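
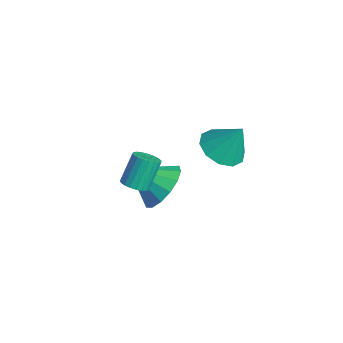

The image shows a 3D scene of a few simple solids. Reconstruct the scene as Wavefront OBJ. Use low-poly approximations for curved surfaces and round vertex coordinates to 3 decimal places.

v -0.635 0.361 0.208
v 0.176 0.397 -0.103
v -0.205 0.899 1.392
v -0.069 0.86 -0.225
v -0.53 1.132 -0.181
v -1.032 1.11 0.012
v -1.382 0.802 0.279
v -1.447 0.325 0.519
v -1.202 -0.138 0.64
v -0.74 -0.41 0.596
v -0.239 -0.388 0.404
v 0.111 -0.08 0.137
v -2.893 -0.864 -3.457
v -2 -0.937 -2.948
v -3.487 -1.896 -2.563
v -2.274 -0.558 -2.692
v -2.714 -0.26 -2.641
v -3.201 -0.125 -2.809
v -3.606 -0.187 -3.15
v -3.82 -0.431 -3.574
v -3.785 -0.79 -3.966
v -3.511 -1.169 -4.222
v -3.071 -1.467 -4.273
v -2.584 -1.602 -4.105
v -2.179 -1.54 -3.764
v -1.965 -1.296 -3.34
v -1.911 -2.273 -2.002
v -1.449 -2.391 -1.795
v -1.767 -1.805 -0.75
v -2.229 -1.687 -0.958
v -1.408 -2.201 -1.89
v -1.727 -1.614 -0.845
v -1.455 -2.023 -2.004
v -1.773 -1.437 -0.959
v -1.58 -1.889 -2.117
v -1.899 -1.302 -1.073
v -1.762 -1.821 -2.211
v -2.081 -1.234 -1.167
v -1.971 -1.831 -2.269
v -2.289 -1.244 -1.224
v -2.168 -1.918 -2.281
v -2.487 -1.331 -1.236
v -2.322 -2.066 -2.244
v -2.64 -1.479 -1.2
v -2.404 -2.25 -2.166
v -2.722 -1.663 -1.121
v -2.401 -2.438 -2.059
v -2.719 -1.851 -1.015
v -2.313 -2.598 -1.943
v -2.631 -2.011 -0.898
v -2.155 -2.701 -1.837
v -2.474 -2.114 -0.792
v -1.956 -2.731 -1.759
v -2.274 -2.144 -0.714
v -1.748 -2.681 -1.724
v -2.067 -2.094 -0.679
v -1.569 -2.561 -1.736
v -1.888 -1.974 -0.692
f 2 1 4
f 2 4 3
f 4 1 5
f 4 5 3
f 5 1 6
f 5 6 3
f 6 1 7
f 6 7 3
f 7 1 8
f 7 8 3
f 8 1 9
f 8 9 3
f 9 1 10
f 9 10 3
f 10 1 11
f 10 11 3
f 11 1 12
f 11 12 3
f 12 1 2
f 12 2 3
f 14 13 16
f 14 16 15
f 16 13 17
f 16 17 15
f 17 13 18
f 17 18 15
f 18 13 19
f 18 19 15
f 19 13 20
f 19 20 15
f 20 13 21
f 20 21 15
f 21 13 22
f 21 22 15
f 22 13 23
f 22 23 15
f 23 13 24
f 23 24 15
f 24 13 25
f 24 25 15
f 25 13 26
f 25 26 15
f 26 13 14
f 26 14 15
f 28 27 31
f 28 31 29
f 29 31 32
f 29 32 30
f 31 27 33
f 31 33 32
f 32 33 34
f 32 34 30
f 33 27 35
f 33 35 34
f 34 35 36
f 34 36 30
f 35 27 37
f 35 37 36
f 36 37 38
f 36 38 30
f 37 27 39
f 37 39 38
f 38 39 40
f 38 40 30
f 39 27 41
f 39 41 40
f 40 41 42
f 40 42 30
f 41 27 43
f 41 43 42
f 42 43 44
f 42 44 30
f 43 27 45
f 43 45 44
f 44 45 46
f 44 46 30
f 45 27 47
f 45 47 46
f 46 47 48
f 46 48 30
f 47 27 49
f 47 49 48
f 48 49 50
f 48 50 30
f 49 27 51
f 49 51 50
f 50 51 52
f 50 52 30
f 51 27 53
f 51 53 52
f 52 53 54
f 52 54 30
f 53 27 55
f 53 55 54
f 54 55 56
f 54 56 30
f 55 27 57
f 55 57 56
f 56 57 58
f 56 58 30
f 57 27 28
f 57 28 58
f 58 28 29
f 58 29 30



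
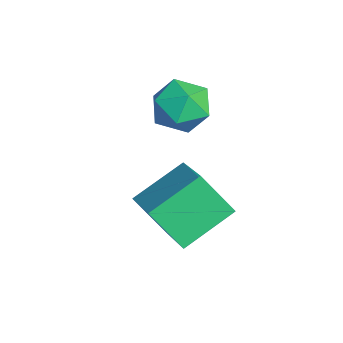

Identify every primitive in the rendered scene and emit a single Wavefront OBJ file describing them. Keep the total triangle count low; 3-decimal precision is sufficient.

v 0.719 1.709 -1.892
v 2.304 1.817 -1.157
v 0.215 3.269 -1.035
v 1.799 3.377 -0.3
v 1.241 2.563 -3.14
v 2.825 2.671 -2.405
v 0.736 4.123 -2.283
v 2.321 4.231 -1.548
v -0.205 3.512 1.474
v 0.179 3.087 0.668
v -1.579 3.753 0.692
v -1.195 3.328 -0.114
v -1.391 2.782 0.687
v -0.541 2.634 1.17
v -0.859 4.206 0.19
v -0.009 4.058 0.673
v -0.225 3.516 -0.126
v -0.554 2.636 0.182
v -0.846 4.204 1.178
v -1.175 3.324 1.486
f 2 4 1
f 5 2 1
f 1 4 3
f 3 5 1
f 2 8 4
f 6 2 5
f 6 8 2
f 4 8 3
f 7 5 3
f 3 8 7
f 7 6 5
f 8 6 7
f 9 20 14
f 9 14 10
f 9 10 16
f 9 16 19
f 9 19 20
f 10 14 18
f 14 20 13
f 20 19 11
f 19 16 15
f 16 10 17
f 12 18 13
f 12 13 11
f 12 11 15
f 12 15 17
f 12 17 18
f 13 18 14
f 11 13 20
f 15 11 19
f 17 15 16
f 18 17 10



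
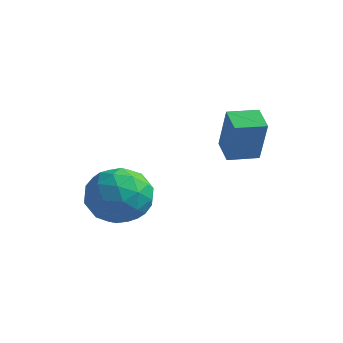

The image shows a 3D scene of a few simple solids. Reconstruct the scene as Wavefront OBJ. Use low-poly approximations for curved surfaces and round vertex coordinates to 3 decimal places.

v -2.224 -2.337 -1.615
v -1.615 -2.114 -2.623
v -2.445 -4.186 -2.157
v -1.836 -3.963 -3.165
v -1.27 -3.952 -2.108
v -1.134 -2.809 -1.773
v -2.926 -3.491 -3.007
v -2.79 -2.348 -2.672
v -2.049 -2.828 -3.483
v -1.025 -3.112 -2.928
v -3.035 -3.188 -1.852
v -2.011 -3.472 -1.297
v -1.9 -2.063 -2.072
v -2.16 -4.237 -2.708
v -1.827 -4.23 -2.087
v -1.469 -4.099 -2.679
v -1.618 -2.471 -1.572
v -1.259 -2.341 -2.165
v -1.057 -3.421 -1.862
v -2.801 -3.959 -2.615
v -2.442 -3.829 -3.208
v -2.591 -2.201 -2.101
v -2.233 -2.07 -2.693
v -3.003 -2.879 -2.918
v -1.797 -2.352 -3.17
v -1.927 -3.439 -3.488
v -2.568 -3.161 -3.395
v -2.487 -2.489 -3.199
v -1.196 -2.519 -2.843
v -1.325 -3.606 -3.161
v -0.993 -3.599 -2.54
v -0.913 -2.927 -2.343
v -1.45 -2.938 -3.349
v -2.735 -2.694 -1.619
v -2.864 -3.781 -1.937
v -3.147 -3.373 -2.437
v -3.067 -2.701 -2.24
v -2.133 -2.861 -1.292
v -2.263 -3.948 -1.61
v -1.573 -3.811 -1.581
v -1.492 -3.139 -1.385
v -2.61 -3.362 -1.431
v 0.278 -0.931 -0.293
v 0.757 -1.236 1.351
v 0.96 -0.095 -0.337
v 1.439 -0.399 1.307
v 0.981 -1.521 -0.607
v 1.46 -1.825 1.037
v 1.663 -0.684 -0.651
v 2.142 -0.989 0.993
f 1 38 17
f 38 12 41
f 17 41 6
f 38 41 17
f 1 17 13
f 17 6 18
f 13 18 2
f 17 18 13
f 1 13 22
f 13 2 23
f 22 23 8
f 13 23 22
f 1 22 34
f 22 8 37
f 34 37 11
f 22 37 34
f 1 34 38
f 34 11 42
f 38 42 12
f 34 42 38
f 2 18 29
f 18 6 32
f 29 32 10
f 18 32 29
f 6 41 19
f 41 12 40
f 19 40 5
f 41 40 19
f 12 42 39
f 42 11 35
f 39 35 3
f 42 35 39
f 11 37 36
f 37 8 24
f 36 24 7
f 37 24 36
f 8 23 28
f 23 2 25
f 28 25 9
f 23 25 28
f 4 30 16
f 30 10 31
f 16 31 5
f 30 31 16
f 4 16 14
f 16 5 15
f 14 15 3
f 16 15 14
f 4 14 21
f 14 3 20
f 21 20 7
f 14 20 21
f 4 21 26
f 21 7 27
f 26 27 9
f 21 27 26
f 4 26 30
f 26 9 33
f 30 33 10
f 26 33 30
f 5 31 19
f 31 10 32
f 19 32 6
f 31 32 19
f 3 15 39
f 15 5 40
f 39 40 12
f 15 40 39
f 7 20 36
f 20 3 35
f 36 35 11
f 20 35 36
f 9 27 28
f 27 7 24
f 28 24 8
f 27 24 28
f 10 33 29
f 33 9 25
f 29 25 2
f 33 25 29
f 44 46 43
f 47 44 43
f 43 46 45
f 45 47 43
f 44 50 46
f 48 44 47
f 48 50 44
f 46 50 45
f 49 47 45
f 45 50 49
f 49 48 47
f 50 48 49



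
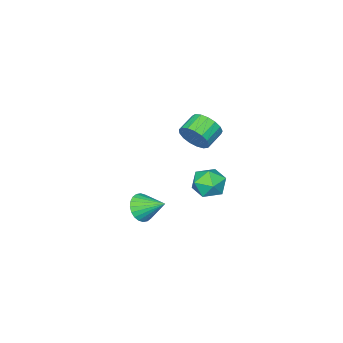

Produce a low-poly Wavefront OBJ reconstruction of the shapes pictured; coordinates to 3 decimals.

v 2.635 0.027 0.196
v 2.982 0.491 -0.384
v 2.265 1.213 0.924
v 2.683 0.466 -0.495
v 2.377 0.374 -0.501
v 2.11 0.229 -0.4
v 1.923 0.053 -0.209
v 1.844 -0.127 0.044
v 1.886 -0.283 0.32
v 2.042 -0.392 0.577
v 2.288 -0.437 0.776
v 2.587 -0.412 0.887
v 2.894 -0.32 0.893
v 3.161 -0.175 0.792
v 3.348 0.001 0.601
v 3.426 0.18 0.348
v 3.384 0.337 0.072
v 3.228 0.446 -0.185
v -3.15 -2.562 1.042
v -2.79 -3.049 1.721
v -3.85 -3.224 2.158
v -4.21 -2.738 1.478
v -2.794 -2.642 1.876
v -3.854 -2.817 2.312
v -2.879 -2.216 1.839
v -3.94 -2.392 2.275
v -3.027 -1.87 1.619
v -4.087 -2.045 2.056
v -3.202 -1.682 1.268
v -4.263 -1.858 1.704
v -3.366 -1.696 0.864
v -4.426 -1.872 1.301
v -3.48 -1.909 0.502
v -4.541 -2.084 0.938
v -3.518 -2.271 0.263
v -4.579 -2.446 0.699
v -3.472 -2.7 0.202
v -4.533 -2.875 0.638
v -3.353 -3.097 0.334
v -4.413 -3.272 0.77
v -3.186 -3.372 0.628
v -4.247 -3.547 1.064
v -3.011 -3.461 1.017
v -4.072 -3.637 1.453
v -2.868 -3.345 1.411
v -3.929 -3.52 1.848
v -1.887 0.796 0.085
v -1.187 1.442 -0.008
v -0.933 -0.122 0.888
v -0.233 0.524 0.795
v -0.992 0.716 1.346
v -1.581 1.284 0.85
v -0.539 0.036 0.03
v -1.128 0.604 -0.466
v -0.354 0.972 -0.041
v -0.634 1.392 0.771
v -1.486 -0.072 0.109
v -1.766 0.348 0.921
f 2 1 4
f 2 4 3
f 4 1 5
f 4 5 3
f 5 1 6
f 5 6 3
f 6 1 7
f 6 7 3
f 7 1 8
f 7 8 3
f 8 1 9
f 8 9 3
f 9 1 10
f 9 10 3
f 10 1 11
f 10 11 3
f 11 1 12
f 11 12 3
f 12 1 13
f 12 13 3
f 13 1 14
f 13 14 3
f 14 1 15
f 14 15 3
f 15 1 16
f 15 16 3
f 16 1 17
f 16 17 3
f 17 1 18
f 17 18 3
f 18 1 2
f 18 2 3
f 20 19 23
f 20 23 21
f 21 23 24
f 21 24 22
f 23 19 25
f 23 25 24
f 24 25 26
f 24 26 22
f 25 19 27
f 25 27 26
f 26 27 28
f 26 28 22
f 27 19 29
f 27 29 28
f 28 29 30
f 28 30 22
f 29 19 31
f 29 31 30
f 30 31 32
f 30 32 22
f 31 19 33
f 31 33 32
f 32 33 34
f 32 34 22
f 33 19 35
f 33 35 34
f 34 35 36
f 34 36 22
f 35 19 37
f 35 37 36
f 36 37 38
f 36 38 22
f 37 19 39
f 37 39 38
f 38 39 40
f 38 40 22
f 39 19 41
f 39 41 40
f 40 41 42
f 40 42 22
f 41 19 43
f 41 43 42
f 42 43 44
f 42 44 22
f 43 19 45
f 43 45 44
f 44 45 46
f 44 46 22
f 45 19 20
f 45 20 46
f 46 20 21
f 46 21 22
f 47 58 52
f 47 52 48
f 47 48 54
f 47 54 57
f 47 57 58
f 48 52 56
f 52 58 51
f 58 57 49
f 57 54 53
f 54 48 55
f 50 56 51
f 50 51 49
f 50 49 53
f 50 53 55
f 50 55 56
f 51 56 52
f 49 51 58
f 53 49 57
f 55 53 54
f 56 55 48



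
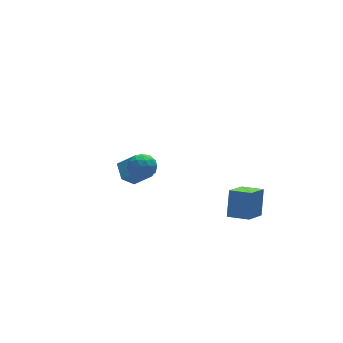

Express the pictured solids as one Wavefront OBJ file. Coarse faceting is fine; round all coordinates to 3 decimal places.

v -2.298 -1.707 2.977
v -1.455 -1.912 2.883
v -2.605 -3.068 3.197
v -1.762 -3.273 3.103
v -2.026 -2.821 3.801
v -1.836 -1.98 3.665
v -2.224 -3 2.415
v -2.034 -2.159 2.279
v -1.409 -2.711 2.535
v -1.287 -2.601 3.392
v -2.773 -2.379 2.688
v -2.651 -2.269 3.545
v -1.85 -1.69 2.911
v -2.21 -3.29 3.169
v -2.365 -3.024 3.58
v -1.87 -3.145 3.524
v -2.073 -1.73 3.371
v -1.578 -1.851 3.315
v -1.913 -2.385 3.855
v -2.482 -3.129 2.765
v -1.987 -3.25 2.709
v -2.19 -1.835 2.556
v -1.695 -1.956 2.5
v -2.147 -2.595 2.225
v -1.327 -2.281 2.651
v -1.508 -3.08 2.78
v -1.779 -2.92 2.376
v -1.668 -2.426 2.296
v -1.255 -2.216 3.155
v -1.436 -3.015 3.284
v -1.591 -2.75 3.694
v -1.479 -2.255 3.615
v -1.228 -2.685 2.951
v -2.624 -1.965 2.796
v -2.805 -2.764 2.925
v -2.581 -2.725 2.465
v -2.469 -2.23 2.386
v -2.552 -1.9 3.3
v -2.733 -2.699 3.429
v -2.392 -2.554 3.784
v -2.281 -2.06 3.704
v -2.832 -2.295 3.129
v 4.798 -3.74 -2.976
v 3.455 -4.748 -1.986
v 3.913 -2.753 -3.173
v 2.569 -3.762 -2.183
v 5.331 -2.958 -1.457
v 3.987 -3.967 -0.467
v 4.445 -1.972 -1.654
v 3.102 -2.98 -0.664
v 0.25 3.651 -4.272
v -0.641 3.471 -3.301
v 0.491 4.818 -3.834
v -0.401 4.639 -2.864
v 1.241 3.141 -3.456
v 0.349 2.962 -2.486
v 1.481 4.309 -3.019
v 0.59 4.129 -2.048
f 1 38 17
f 38 12 41
f 17 41 6
f 38 41 17
f 1 17 13
f 17 6 18
f 13 18 2
f 17 18 13
f 1 13 22
f 13 2 23
f 22 23 8
f 13 23 22
f 1 22 34
f 22 8 37
f 34 37 11
f 22 37 34
f 1 34 38
f 34 11 42
f 38 42 12
f 34 42 38
f 2 18 29
f 18 6 32
f 29 32 10
f 18 32 29
f 6 41 19
f 41 12 40
f 19 40 5
f 41 40 19
f 12 42 39
f 42 11 35
f 39 35 3
f 42 35 39
f 11 37 36
f 37 8 24
f 36 24 7
f 37 24 36
f 8 23 28
f 23 2 25
f 28 25 9
f 23 25 28
f 4 30 16
f 30 10 31
f 16 31 5
f 30 31 16
f 4 16 14
f 16 5 15
f 14 15 3
f 16 15 14
f 4 14 21
f 14 3 20
f 21 20 7
f 14 20 21
f 4 21 26
f 21 7 27
f 26 27 9
f 21 27 26
f 4 26 30
f 26 9 33
f 30 33 10
f 26 33 30
f 5 31 19
f 31 10 32
f 19 32 6
f 31 32 19
f 3 15 39
f 15 5 40
f 39 40 12
f 15 40 39
f 7 20 36
f 20 3 35
f 36 35 11
f 20 35 36
f 9 27 28
f 27 7 24
f 28 24 8
f 27 24 28
f 10 33 29
f 33 9 25
f 29 25 2
f 33 25 29
f 44 46 43
f 47 44 43
f 43 46 45
f 45 47 43
f 44 50 46
f 48 44 47
f 48 50 44
f 46 50 45
f 49 47 45
f 45 50 49
f 49 48 47
f 50 48 49
f 52 54 51
f 55 52 51
f 51 54 53
f 53 55 51
f 52 58 54
f 56 52 55
f 56 58 52
f 54 58 53
f 57 55 53
f 53 58 57
f 57 56 55
f 58 56 57



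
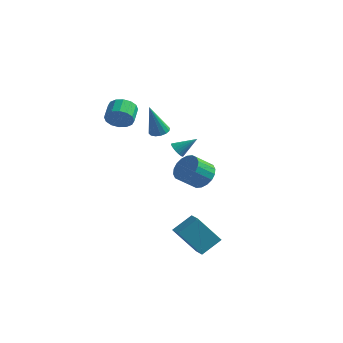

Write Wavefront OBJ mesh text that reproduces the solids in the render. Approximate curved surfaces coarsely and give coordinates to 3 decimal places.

v 1.742 -2.996 -3.388
v 2.342 -1.953 -2.579
v 2.896 -2.415 -4.993
v 3.495 -1.372 -4.183
v 2.525 -3.688 -3.077
v 3.124 -2.645 -2.267
v 3.678 -3.107 -4.681
v 4.278 -2.064 -3.872
v 0.224 2.879 -2.191
v 1.092 2.43 -2.111
v 0.524 1.493 -1.208
v -0.344 1.941 -1.289
v 1.106 2.728 -1.793
v 0.538 1.791 -0.89
v 0.946 3.056 -1.553
v 0.378 2.118 -0.65
v 0.643 3.348 -1.44
v 0.075 2.411 -0.537
v 0.257 3.548 -1.476
v -0.311 2.61 -0.573
v -0.136 3.615 -1.653
v -0.704 2.677 -0.751
v -0.457 3.536 -1.937
v -1.025 2.599 -1.035
v -0.644 3.327 -2.272
v -1.212 2.39 -1.369
v -0.658 3.029 -2.59
v -1.226 2.092 -1.687
v -0.498 2.702 -2.83
v -1.066 1.764 -1.927
v -0.195 2.409 -2.943
v -0.763 1.472 -2.04
v 0.191 2.21 -2.907
v -0.377 1.272 -2.004
v 0.584 2.143 -2.729
v 0.016 1.205 -1.827
v 0.905 2.221 -2.445
v 0.337 1.284 -1.543
v -2.942 -0.911 3.111
v -2.374 -0.975 3.741
v -2.751 0.008 4.179
v -3.318 0.071 3.549
v -2.167 -0.753 3.422
v -2.543 0.23 3.86
v -2.167 -0.574 3.02
v -2.543 0.409 3.458
v -2.375 -0.486 2.642
v -2.751 0.497 3.081
v -2.735 -0.511 2.39
v -3.111 0.472 2.829
v -3.15 -0.644 2.332
v -3.526 0.339 2.77
v -3.509 -0.848 2.481
v -3.886 0.135 2.919
v -3.717 -1.07 2.8
v -4.093 -0.087 3.238
v -3.717 -1.249 3.202
v -4.093 -0.266 3.64
v -3.509 -1.337 3.579
v -3.885 -0.354 4.018
v -3.149 -1.312 3.831
v -3.525 -0.329 4.27
v -2.734 -1.179 3.89
v -3.11 -0.196 4.328
v -1.734 3.311 -0.815
v -1.364 3.361 -1.259
v -0.806 3.989 0.035
v -1.493 3.563 -1.279
v -1.665 3.722 -1.219
v -1.848 3.809 -1.089
v -2.012 3.811 -0.911
v -2.127 3.726 -0.717
v -2.175 3.569 -0.541
v -2.146 3.367 -0.411
v -2.046 3.156 -0.352
v -1.892 2.971 -0.372
v -1.711 2.846 -0.47
v -1.533 2.8 -0.627
v -1.391 2.843 -0.816
v -1.307 2.967 -1.006
v -1.298 3.15 -1.163
v -2.316 2.307 1.024
v -1.726 2.085 1.04
v -2.604 1.693 3.096
v -1.703 2.396 1.136
v -1.843 2.683 1.201
v -2.11 2.869 1.219
v -2.433 2.905 1.185
v -2.724 2.78 1.107
v -2.906 2.528 1.008
v -2.93 2.217 0.912
v -2.789 1.93 0.847
v -2.522 1.744 0.829
v -2.199 1.709 0.863
v -1.908 1.834 0.941
f 2 4 1
f 5 2 1
f 1 4 3
f 3 5 1
f 2 8 4
f 6 2 5
f 6 8 2
f 4 8 3
f 7 5 3
f 3 8 7
f 7 6 5
f 8 6 7
f 10 9 13
f 10 13 11
f 11 13 14
f 11 14 12
f 13 9 15
f 13 15 14
f 14 15 16
f 14 16 12
f 15 9 17
f 15 17 16
f 16 17 18
f 16 18 12
f 17 9 19
f 17 19 18
f 18 19 20
f 18 20 12
f 19 9 21
f 19 21 20
f 20 21 22
f 20 22 12
f 21 9 23
f 21 23 22
f 22 23 24
f 22 24 12
f 23 9 25
f 23 25 24
f 24 25 26
f 24 26 12
f 25 9 27
f 25 27 26
f 26 27 28
f 26 28 12
f 27 9 29
f 27 29 28
f 28 29 30
f 28 30 12
f 29 9 31
f 29 31 30
f 30 31 32
f 30 32 12
f 31 9 33
f 31 33 32
f 32 33 34
f 32 34 12
f 33 9 35
f 33 35 34
f 34 35 36
f 34 36 12
f 35 9 37
f 35 37 36
f 36 37 38
f 36 38 12
f 37 9 10
f 37 10 38
f 38 10 11
f 38 11 12
f 40 39 43
f 40 43 41
f 41 43 44
f 41 44 42
f 43 39 45
f 43 45 44
f 44 45 46
f 44 46 42
f 45 39 47
f 45 47 46
f 46 47 48
f 46 48 42
f 47 39 49
f 47 49 48
f 48 49 50
f 48 50 42
f 49 39 51
f 49 51 50
f 50 51 52
f 50 52 42
f 51 39 53
f 51 53 52
f 52 53 54
f 52 54 42
f 53 39 55
f 53 55 54
f 54 55 56
f 54 56 42
f 55 39 57
f 55 57 56
f 56 57 58
f 56 58 42
f 57 39 59
f 57 59 58
f 58 59 60
f 58 60 42
f 59 39 61
f 59 61 60
f 60 61 62
f 60 62 42
f 61 39 63
f 61 63 62
f 62 63 64
f 62 64 42
f 63 39 40
f 63 40 64
f 64 40 41
f 64 41 42
f 66 65 68
f 66 68 67
f 68 65 69
f 68 69 67
f 69 65 70
f 69 70 67
f 70 65 71
f 70 71 67
f 71 65 72
f 71 72 67
f 72 65 73
f 72 73 67
f 73 65 74
f 73 74 67
f 74 65 75
f 74 75 67
f 75 65 76
f 75 76 67
f 76 65 77
f 76 77 67
f 77 65 78
f 77 78 67
f 78 65 79
f 78 79 67
f 79 65 80
f 79 80 67
f 80 65 81
f 80 81 67
f 81 65 66
f 81 66 67
f 83 82 85
f 83 85 84
f 85 82 86
f 85 86 84
f 86 82 87
f 86 87 84
f 87 82 88
f 87 88 84
f 88 82 89
f 88 89 84
f 89 82 90
f 89 90 84
f 90 82 91
f 90 91 84
f 91 82 92
f 91 92 84
f 92 82 93
f 92 93 84
f 93 82 94
f 93 94 84
f 94 82 95
f 94 95 84
f 95 82 83
f 95 83 84



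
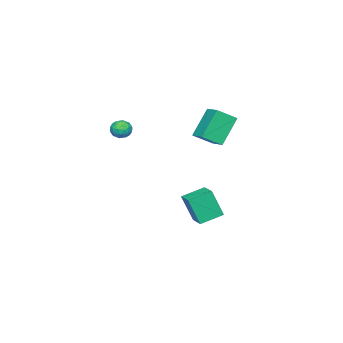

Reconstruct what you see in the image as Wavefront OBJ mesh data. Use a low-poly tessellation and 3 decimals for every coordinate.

v -3.1 1.163 -5.076
v -2.827 0.479 -3.152
v -4.353 2.047 -4.584
v -4.08 1.362 -2.66
v -2.32 2.138 -4.84
v -2.047 1.453 -2.916
v -3.573 3.021 -4.348
v -3.3 2.337 -2.424
v -3.943 2.998 3.68
v -3.022 2.158 4.478
v -3.304 4.027 4.025
v -2.383 3.188 4.824
v -2.637 2.772 1.936
v -1.716 1.933 2.735
v -1.998 3.802 2.282
v -1.077 2.962 3.08
v 0.009 -1.176 3.436
v 0.714 -1.235 3.328
v -0.154 -2.205 2.932
v 0.551 -2.264 2.824
v 0.287 -2.298 3.488
v 0.388 -1.662 3.799
v 0.172 -1.778 2.461
v 0.273 -1.142 2.772
v 0.814 -1.606 2.725
v 0.885 -1.928 3.36
v -0.325 -1.512 2.9
v -0.254 -1.834 3.535
v 0.376 -1.115 3.426
v 0.184 -2.325 2.834
v 0.029 -2.345 3.224
v 0.443 -2.379 3.16
v 0.184 -1.367 3.703
v 0.598 -1.401 3.639
v 0.347 -2.026 3.733
v -0.038 -2.039 2.621
v 0.376 -2.073 2.557
v 0.117 -1.061 3.1
v 0.531 -1.095 3.036
v 0.213 -1.414 2.527
v 0.849 -1.368 3.008
v 0.753 -1.973 2.712
v 0.531 -1.687 2.499
v 0.59 -1.313 2.682
v 0.891 -1.557 3.381
v 0.795 -2.162 3.085
v 0.64 -2.182 3.475
v 0.699 -1.809 3.658
v 0.95 -1.776 3.027
v -0.235 -1.278 3.175
v -0.331 -1.883 2.879
v -0.139 -1.631 2.602
v -0.08 -1.258 2.785
v -0.193 -1.467 3.548
v -0.289 -2.072 3.252
v -0.03 -2.127 3.578
v 0.029 -1.753 3.761
v -0.39 -1.664 3.233
f 2 4 1
f 5 2 1
f 1 4 3
f 3 5 1
f 2 8 4
f 6 2 5
f 6 8 2
f 4 8 3
f 7 5 3
f 3 8 7
f 7 6 5
f 8 6 7
f 10 12 9
f 13 10 9
f 9 12 11
f 11 13 9
f 10 16 12
f 14 10 13
f 14 16 10
f 12 16 11
f 15 13 11
f 11 16 15
f 15 14 13
f 16 14 15
f 17 54 33
f 54 28 57
f 33 57 22
f 54 57 33
f 17 33 29
f 33 22 34
f 29 34 18
f 33 34 29
f 17 29 38
f 29 18 39
f 38 39 24
f 29 39 38
f 17 38 50
f 38 24 53
f 50 53 27
f 38 53 50
f 17 50 54
f 50 27 58
f 54 58 28
f 50 58 54
f 18 34 45
f 34 22 48
f 45 48 26
f 34 48 45
f 22 57 35
f 57 28 56
f 35 56 21
f 57 56 35
f 28 58 55
f 58 27 51
f 55 51 19
f 58 51 55
f 27 53 52
f 53 24 40
f 52 40 23
f 53 40 52
f 24 39 44
f 39 18 41
f 44 41 25
f 39 41 44
f 20 46 32
f 46 26 47
f 32 47 21
f 46 47 32
f 20 32 30
f 32 21 31
f 30 31 19
f 32 31 30
f 20 30 37
f 30 19 36
f 37 36 23
f 30 36 37
f 20 37 42
f 37 23 43
f 42 43 25
f 37 43 42
f 20 42 46
f 42 25 49
f 46 49 26
f 42 49 46
f 21 47 35
f 47 26 48
f 35 48 22
f 47 48 35
f 19 31 55
f 31 21 56
f 55 56 28
f 31 56 55
f 23 36 52
f 36 19 51
f 52 51 27
f 36 51 52
f 25 43 44
f 43 23 40
f 44 40 24
f 43 40 44
f 26 49 45
f 49 25 41
f 45 41 18
f 49 41 45



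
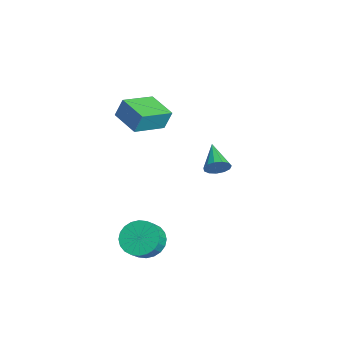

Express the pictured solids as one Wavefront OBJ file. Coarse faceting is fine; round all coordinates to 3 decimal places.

v 3.673 -1.25 -3.214
v 4.237 -1.734 -4.011
v 4.832 -2.174 -3.323
v 4.267 -1.69 -2.526
v 4.453 -1.371 -3.965
v 5.048 -1.81 -3.277
v 4.55 -0.989 -3.805
v 5.145 -1.428 -3.117
v 4.514 -0.647 -3.555
v 5.108 -1.086 -2.867
v 4.349 -0.397 -3.253
v 4.944 -0.836 -2.565
v 4.082 -0.276 -2.945
v 4.676 -0.716 -2.257
v 3.752 -0.304 -2.678
v 4.347 -0.744 -1.99
v 3.41 -0.476 -2.493
v 4.005 -0.916 -1.805
v 3.108 -0.766 -2.417
v 3.703 -1.206 -1.729
v 2.892 -1.13 -2.463
v 3.487 -1.569 -1.775
v 2.795 -1.512 -2.623
v 3.39 -1.951 -1.935
v 2.832 -1.854 -2.873
v 3.426 -2.293 -2.185
v 2.996 -2.104 -3.175
v 3.591 -2.543 -2.487
v 3.264 -2.224 -3.483
v 3.858 -2.664 -2.795
v 3.593 -2.196 -3.75
v 4.188 -2.636 -3.062
v 3.935 -2.024 -3.935
v 4.53 -2.464 -3.247
v -1.548 3.411 -1.82
v -1.231 3.177 -1.171
v -3.172 3.429 -1.02
v -1.222 3.605 -1.162
v -1.316 3.971 -1.363
v -1.484 4.159 -1.708
v -1.673 4.11 -2.09
v -1.822 3.839 -2.385
v -1.884 3.431 -2.502
v -1.84 3.017 -2.402
v -1.703 2.728 -2.117
v -1.517 2.656 -1.738
v -1.341 2.823 -1.385
v -0.736 -2.109 3.394
v -0.645 -1.708 4.521
v -1.727 -0.416 2.872
v -1.637 -0.016 4
v 0.777 -1.344 3
v 0.867 -0.944 4.128
v -0.215 0.348 2.479
v -0.124 0.749 3.606
f 2 1 5
f 2 5 3
f 3 5 6
f 3 6 4
f 5 1 7
f 5 7 6
f 6 7 8
f 6 8 4
f 7 1 9
f 7 9 8
f 8 9 10
f 8 10 4
f 9 1 11
f 9 11 10
f 10 11 12
f 10 12 4
f 11 1 13
f 11 13 12
f 12 13 14
f 12 14 4
f 13 1 15
f 13 15 14
f 14 15 16
f 14 16 4
f 15 1 17
f 15 17 16
f 16 17 18
f 16 18 4
f 17 1 19
f 17 19 18
f 18 19 20
f 18 20 4
f 19 1 21
f 19 21 20
f 20 21 22
f 20 22 4
f 21 1 23
f 21 23 22
f 22 23 24
f 22 24 4
f 23 1 25
f 23 25 24
f 24 25 26
f 24 26 4
f 25 1 27
f 25 27 26
f 26 27 28
f 26 28 4
f 27 1 29
f 27 29 28
f 28 29 30
f 28 30 4
f 29 1 31
f 29 31 30
f 30 31 32
f 30 32 4
f 31 1 33
f 31 33 32
f 32 33 34
f 32 34 4
f 33 1 2
f 33 2 34
f 34 2 3
f 34 3 4
f 36 35 38
f 36 38 37
f 38 35 39
f 38 39 37
f 39 35 40
f 39 40 37
f 40 35 41
f 40 41 37
f 41 35 42
f 41 42 37
f 42 35 43
f 42 43 37
f 43 35 44
f 43 44 37
f 44 35 45
f 44 45 37
f 45 35 46
f 45 46 37
f 46 35 47
f 46 47 37
f 47 35 36
f 47 36 37
f 49 51 48
f 52 49 48
f 48 51 50
f 50 52 48
f 49 55 51
f 53 49 52
f 53 55 49
f 51 55 50
f 54 52 50
f 50 55 54
f 54 53 52
f 55 53 54



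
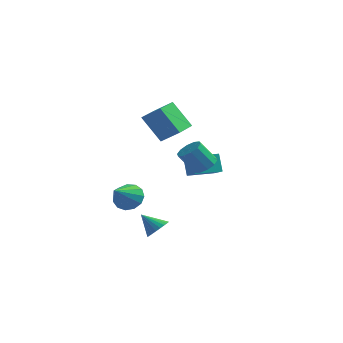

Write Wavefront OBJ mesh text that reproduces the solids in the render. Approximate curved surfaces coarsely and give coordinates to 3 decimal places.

v 2.392 -1.562 1.221
v 2.783 -2.237 1.247
v 1.979 -2.653 2.506
v 1.588 -1.978 2.479
v 3.026 -1.913 1.51
v 2.222 -2.329 2.768
v 3.027 -1.456 1.662
v 2.223 -1.872 2.92
v 2.785 -1.039 1.645
v 1.981 -1.455 2.903
v 2.394 -0.822 1.467
v 1.59 -1.238 2.725
v 2.001 -0.887 1.194
v 1.197 -1.303 2.453
v 1.758 -1.211 0.932
v 0.954 -1.627 2.19
v 1.757 -1.668 0.78
v 0.953 -2.084 2.038
v 1.999 -2.085 0.797
v 1.195 -2.501 2.055
v 2.39 -2.302 0.975
v 1.586 -2.718 2.233
v -0.479 -1.369 -4.188
v 0.068 -1.365 -3.604
v -1.501 -1.371 -3.232
v 0.025 -1.059 -3.649
v -0.095 -0.801 -3.777
v -0.273 -0.629 -3.967
v -0.482 -0.569 -4.191
v -0.691 -0.632 -4.414
v -0.867 -0.807 -4.603
v -0.985 -1.067 -4.729
v -1.025 -1.374 -4.772
v -0.982 -1.68 -4.727
v -0.863 -1.938 -4.599
v -0.685 -2.11 -4.409
v -0.475 -2.169 -4.185
v -0.266 -2.107 -3.962
v -0.09 -1.932 -3.773
v 0.027 -1.672 -3.647
v -2.591 -0.639 -2.36
v -2.023 -1.114 -2.97
v -2.729 -2.241 -1.24
v -1.696 -0.887 -2.604
v -1.654 -0.58 -2.161
v -1.909 -0.292 -1.78
v -2.38 -0.114 -1.584
v -2.919 -0.103 -1.634
v -3.353 -0.262 -1.915
v -3.546 -0.54 -2.337
v -3.435 -0.85 -2.766
v -3.056 -1.093 -3.067
v -2.53 -1.191 -3.143
v -0.774 -0.29 2.083
v -1.963 -0.218 3.69
v -0.767 1.428 2.011
v -1.956 1.5 3.618
v 0.336 -0.26 2.902
v -0.853 -0.188 4.509
v 0.343 1.458 2.83
v -0.846 1.53 4.437
v 0.457 1.64 -0.943
v 0.059 2.084 0.213
v -0.268 2.217 -1.414
v -0.666 2.661 -0.259
v 1.586 2.959 -1.061
v 1.188 3.403 0.094
v 0.861 3.536 -1.533
v 0.463 3.98 -0.377
f 2 1 5
f 2 5 3
f 3 5 6
f 3 6 4
f 5 1 7
f 5 7 6
f 6 7 8
f 6 8 4
f 7 1 9
f 7 9 8
f 8 9 10
f 8 10 4
f 9 1 11
f 9 11 10
f 10 11 12
f 10 12 4
f 11 1 13
f 11 13 12
f 12 13 14
f 12 14 4
f 13 1 15
f 13 15 14
f 14 15 16
f 14 16 4
f 15 1 17
f 15 17 16
f 16 17 18
f 16 18 4
f 17 1 19
f 17 19 18
f 18 19 20
f 18 20 4
f 19 1 21
f 19 21 20
f 20 21 22
f 20 22 4
f 21 1 2
f 21 2 22
f 22 2 3
f 22 3 4
f 24 23 26
f 24 26 25
f 26 23 27
f 26 27 25
f 27 23 28
f 27 28 25
f 28 23 29
f 28 29 25
f 29 23 30
f 29 30 25
f 30 23 31
f 30 31 25
f 31 23 32
f 31 32 25
f 32 23 33
f 32 33 25
f 33 23 34
f 33 34 25
f 34 23 35
f 34 35 25
f 35 23 36
f 35 36 25
f 36 23 37
f 36 37 25
f 37 23 38
f 37 38 25
f 38 23 39
f 38 39 25
f 39 23 40
f 39 40 25
f 40 23 24
f 40 24 25
f 42 41 44
f 42 44 43
f 44 41 45
f 44 45 43
f 45 41 46
f 45 46 43
f 46 41 47
f 46 47 43
f 47 41 48
f 47 48 43
f 48 41 49
f 48 49 43
f 49 41 50
f 49 50 43
f 50 41 51
f 50 51 43
f 51 41 52
f 51 52 43
f 52 41 53
f 52 53 43
f 53 41 42
f 53 42 43
f 55 57 54
f 58 55 54
f 54 57 56
f 56 58 54
f 55 61 57
f 59 55 58
f 59 61 55
f 57 61 56
f 60 58 56
f 56 61 60
f 60 59 58
f 61 59 60
f 63 65 62
f 66 63 62
f 62 65 64
f 64 66 62
f 63 69 65
f 67 63 66
f 67 69 63
f 65 69 64
f 68 66 64
f 64 69 68
f 68 67 66
f 69 67 68



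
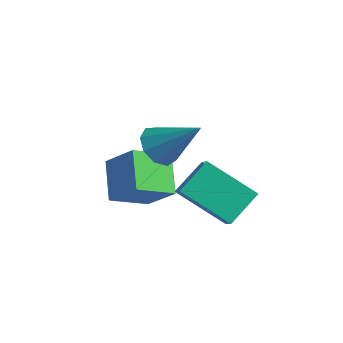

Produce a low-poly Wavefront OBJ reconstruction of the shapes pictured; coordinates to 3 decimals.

v -2.423 -2.528 -3.361
v -2.868 -3.821 -2.696
v -3.406 -1.706 -2.42
v -3.851 -2.998 -1.755
v -1.329 -2.382 -2.345
v -1.774 -3.674 -1.68
v -2.312 -1.559 -1.404
v -2.757 -2.852 -0.739
v -0.824 -2.944 -1.668
v -0.189 -3.386 -1.067
v -0.772 -1.782 -0.87
v -0.136 -2.224 -0.269
v 0.696 -2.256 -2.771
v 1.332 -2.698 -2.17
v 0.749 -1.094 -1.973
v 1.384 -1.536 -1.372
v -1.439 -3.002 0.184
v -1.004 -3.644 -0.013
v -0.141 -2.498 1.416
v -0.867 -3.22 -0.331
v -0.997 -2.694 -0.408
v -1.335 -2.312 -0.208
v -1.721 -2.253 0.175
v -1.976 -2.544 0.562
v -1.979 -3.049 0.772
v -1.73 -3.532 0.707
v -1.345 -3.767 0.397
f 2 4 1
f 5 2 1
f 1 4 3
f 3 5 1
f 2 8 4
f 6 2 5
f 6 8 2
f 4 8 3
f 7 5 3
f 3 8 7
f 7 6 5
f 8 6 7
f 10 12 9
f 13 10 9
f 9 12 11
f 11 13 9
f 10 16 12
f 14 10 13
f 14 16 10
f 12 16 11
f 15 13 11
f 11 16 15
f 15 14 13
f 16 14 15
f 18 17 20
f 18 20 19
f 20 17 21
f 20 21 19
f 21 17 22
f 21 22 19
f 22 17 23
f 22 23 19
f 23 17 24
f 23 24 19
f 24 17 25
f 24 25 19
f 25 17 26
f 25 26 19
f 26 17 27
f 26 27 19
f 27 17 18
f 27 18 19



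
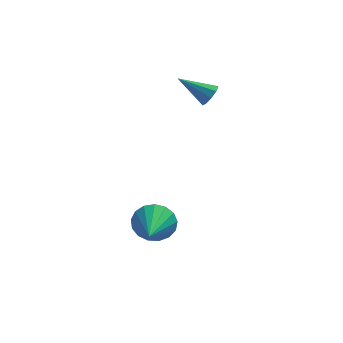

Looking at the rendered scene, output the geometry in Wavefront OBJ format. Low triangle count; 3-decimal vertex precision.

v -0.202 1.021 1.928
v 0.147 1.115 2.432
v -1.598 1.379 2.832
v 0.102 1.478 2.217
v -0.086 1.627 1.868
v -0.329 1.493 1.546
v -0.512 1.138 1.404
v -0.55 0.728 1.507
v -0.426 0.456 1.807
v -0.197 0.448 2.164
v 0.029 0.708 2.411
v -2.827 -2.858 -3.403
v -2.324 -2.608 -2.576
v -3.113 -4.882 -2.617
v -2.779 -2.502 -2.47
v -3.245 -2.478 -2.578
v -3.615 -2.541 -2.876
v -3.804 -2.677 -3.294
v -3.769 -2.854 -3.737
v -3.519 -3.032 -4.104
v -3.109 -3.171 -4.31
v -2.635 -3.237 -4.309
v -2.205 -3.217 -4.1
v -1.917 -3.115 -3.732
v -1.838 -2.954 -3.288
v -1.985 -2.771 -2.871
f 2 1 4
f 2 4 3
f 4 1 5
f 4 5 3
f 5 1 6
f 5 6 3
f 6 1 7
f 6 7 3
f 7 1 8
f 7 8 3
f 8 1 9
f 8 9 3
f 9 1 10
f 9 10 3
f 10 1 11
f 10 11 3
f 11 1 2
f 11 2 3
f 13 12 15
f 13 15 14
f 15 12 16
f 15 16 14
f 16 12 17
f 16 17 14
f 17 12 18
f 17 18 14
f 18 12 19
f 18 19 14
f 19 12 20
f 19 20 14
f 20 12 21
f 20 21 14
f 21 12 22
f 21 22 14
f 22 12 23
f 22 23 14
f 23 12 24
f 23 24 14
f 24 12 25
f 24 25 14
f 25 12 26
f 25 26 14
f 26 12 13
f 26 13 14



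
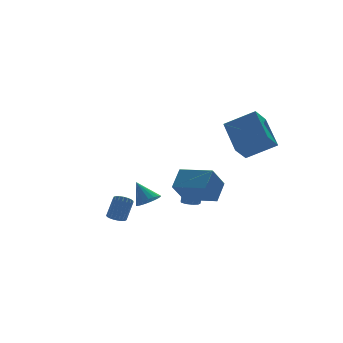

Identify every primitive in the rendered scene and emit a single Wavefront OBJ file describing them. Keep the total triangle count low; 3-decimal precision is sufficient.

v 2.639 1.837 -3.189
v 3.124 1.876 -3.424
v 3.866 2.863 -1.726
v 3.381 2.823 -1.491
v 2.918 2.172 -3.507
v 3.661 3.159 -1.808
v 2.583 2.311 -3.441
v 3.325 3.298 -1.742
v 2.273 2.228 -3.257
v 3.015 3.215 -1.558
v 2.135 1.962 -3.042
v 2.877 2.949 -1.343
v 2.232 1.637 -2.895
v 2.974 2.624 -1.197
v 2.52 1.405 -2.887
v 3.262 2.392 -1.188
v 2.864 1.376 -3.02
v 3.606 2.363 -1.321
v 3.102 1.562 -3.232
v 3.844 2.549 -1.533
v -0.022 1.343 -2.458
v 0.499 1.822 -2.676
v -0.338 2.197 -1.342
v 0.231 1.929 -2.834
v -0.088 1.92 -2.917
v -0.393 1.797 -2.91
v -0.625 1.584 -2.813
v -0.737 1.323 -2.646
v -0.708 1.067 -2.441
v -0.542 0.865 -2.24
v -0.274 0.758 -2.082
v 0.044 0.767 -1.999
v 0.35 0.89 -2.006
v 0.582 1.103 -2.103
v 0.694 1.364 -2.27
v 0.664 1.62 -2.475
v 0.035 -2.917 -0.898
v -0.869 -3.422 0.295
v 0.776 -2.219 -0.042
v -0.129 -2.723 1.151
v 1.149 -4.377 -0.671
v 0.244 -4.881 0.522
v 1.889 -3.678 0.185
v 0.985 -4.183 1.378
v -3.065 -1.529 -2.12
v -2.835 -1.215 -2.479
v -2.185 -0.616 -1.539
v -2.415 -0.931 -1.18
v -3.016 -1.1 -2.427
v -2.366 -0.502 -1.487
v -3.205 -1.06 -2.322
v -2.555 -0.461 -1.382
v -3.37 -1.1 -2.182
v -2.72 -0.502 -1.242
v -3.483 -1.215 -2.031
v -2.833 -0.617 -1.091
v -3.523 -1.384 -1.896
v -2.873 -0.786 -0.956
v -3.484 -1.579 -1.799
v -2.834 -0.98 -0.859
v -3.372 -1.764 -1.758
v -2.722 -1.166 -0.818
v -3.208 -1.909 -1.779
v -2.558 -1.311 -0.839
v -3.019 -1.989 -1.86
v -2.369 -1.39 -0.92
v -2.837 -1.988 -1.985
v -2.187 -1.39 -1.045
v -2.695 -1.909 -2.134
v -2.045 -1.31 -1.194
v -2.617 -1.764 -2.28
v -1.967 -1.165 -1.34
v -2.617 -1.578 -2.399
v -1.967 -0.98 -1.459
v -2.694 -1.384 -2.469
v -2.044 -0.785 -1.529
v 2.108 -4.408 2.667
v 2.319 -2.67 3.898
v 2.935 -3.943 1.869
v 3.146 -2.205 3.099
v 3.474 -5.235 3.601
v 3.685 -3.497 4.831
v 4.301 -4.77 2.802
v 4.512 -3.032 4.033
f 2 1 5
f 2 5 3
f 3 5 6
f 3 6 4
f 5 1 7
f 5 7 6
f 6 7 8
f 6 8 4
f 7 1 9
f 7 9 8
f 8 9 10
f 8 10 4
f 9 1 11
f 9 11 10
f 10 11 12
f 10 12 4
f 11 1 13
f 11 13 12
f 12 13 14
f 12 14 4
f 13 1 15
f 13 15 14
f 14 15 16
f 14 16 4
f 15 1 17
f 15 17 16
f 16 17 18
f 16 18 4
f 17 1 19
f 17 19 18
f 18 19 20
f 18 20 4
f 19 1 2
f 19 2 20
f 20 2 3
f 20 3 4
f 22 21 24
f 22 24 23
f 24 21 25
f 24 25 23
f 25 21 26
f 25 26 23
f 26 21 27
f 26 27 23
f 27 21 28
f 27 28 23
f 28 21 29
f 28 29 23
f 29 21 30
f 29 30 23
f 30 21 31
f 30 31 23
f 31 21 32
f 31 32 23
f 32 21 33
f 32 33 23
f 33 21 34
f 33 34 23
f 34 21 35
f 34 35 23
f 35 21 36
f 35 36 23
f 36 21 22
f 36 22 23
f 38 40 37
f 41 38 37
f 37 40 39
f 39 41 37
f 38 44 40
f 42 38 41
f 42 44 38
f 40 44 39
f 43 41 39
f 39 44 43
f 43 42 41
f 44 42 43
f 46 45 49
f 46 49 47
f 47 49 50
f 47 50 48
f 49 45 51
f 49 51 50
f 50 51 52
f 50 52 48
f 51 45 53
f 51 53 52
f 52 53 54
f 52 54 48
f 53 45 55
f 53 55 54
f 54 55 56
f 54 56 48
f 55 45 57
f 55 57 56
f 56 57 58
f 56 58 48
f 57 45 59
f 57 59 58
f 58 59 60
f 58 60 48
f 59 45 61
f 59 61 60
f 60 61 62
f 60 62 48
f 61 45 63
f 61 63 62
f 62 63 64
f 62 64 48
f 63 45 65
f 63 65 64
f 64 65 66
f 64 66 48
f 65 45 67
f 65 67 66
f 66 67 68
f 66 68 48
f 67 45 69
f 67 69 68
f 68 69 70
f 68 70 48
f 69 45 71
f 69 71 70
f 70 71 72
f 70 72 48
f 71 45 73
f 71 73 72
f 72 73 74
f 72 74 48
f 73 45 75
f 73 75 74
f 74 75 76
f 74 76 48
f 75 45 46
f 75 46 76
f 76 46 47
f 76 47 48
f 78 80 77
f 81 78 77
f 77 80 79
f 79 81 77
f 78 84 80
f 82 78 81
f 82 84 78
f 80 84 79
f 83 81 79
f 79 84 83
f 83 82 81
f 84 82 83



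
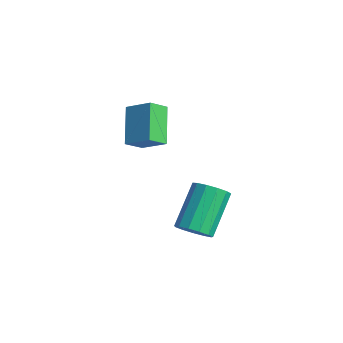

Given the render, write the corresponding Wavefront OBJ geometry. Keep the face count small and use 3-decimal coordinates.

v 2.362 1.455 -0.111
v 2.998 1.35 0.345
v 2.135 2.64 1.847
v 1.498 2.745 1.391
v 3.084 1.705 0.089
v 2.221 2.995 1.592
v 2.94 1.98 -0.23
v 2.077 3.27 1.273
v 2.613 2.089 -0.511
v 1.749 3.378 0.991
v 2.205 1.996 -0.665
v 1.342 3.286 0.837
v 1.848 1.732 -0.644
v 0.985 3.021 0.858
v 1.654 1.379 -0.453
v 0.79 2.669 1.049
v 1.684 1.051 -0.154
v 0.821 2.341 1.348
v 1.93 0.851 0.159
v 1.066 2.141 1.661
v 2.312 0.843 0.386
v 1.449 2.133 1.888
v 2.711 1.029 0.455
v 1.847 2.319 1.957
v -3.363 1.572 3.647
v -2.375 2.151 4.283
v -3.48 2.405 3.071
v -2.493 2.984 3.707
v -2.147 0.876 2.393
v -1.16 1.455 3.029
v -2.265 1.709 1.817
v -1.277 2.288 2.453
f 2 1 5
f 2 5 3
f 3 5 6
f 3 6 4
f 5 1 7
f 5 7 6
f 6 7 8
f 6 8 4
f 7 1 9
f 7 9 8
f 8 9 10
f 8 10 4
f 9 1 11
f 9 11 10
f 10 11 12
f 10 12 4
f 11 1 13
f 11 13 12
f 12 13 14
f 12 14 4
f 13 1 15
f 13 15 14
f 14 15 16
f 14 16 4
f 15 1 17
f 15 17 16
f 16 17 18
f 16 18 4
f 17 1 19
f 17 19 18
f 18 19 20
f 18 20 4
f 19 1 21
f 19 21 20
f 20 21 22
f 20 22 4
f 21 1 23
f 21 23 22
f 22 23 24
f 22 24 4
f 23 1 2
f 23 2 24
f 24 2 3
f 24 3 4
f 26 28 25
f 29 26 25
f 25 28 27
f 27 29 25
f 26 32 28
f 30 26 29
f 30 32 26
f 28 32 27
f 31 29 27
f 27 32 31
f 31 30 29
f 32 30 31



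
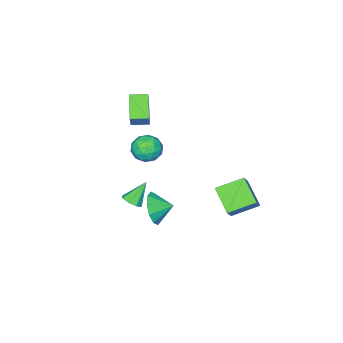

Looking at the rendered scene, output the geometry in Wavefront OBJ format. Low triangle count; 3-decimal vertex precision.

v -0.169 0.038 -1.799
v 0.178 0.634 -2.604
v -0.751 0.862 -1.441
v -0.37 0.331 -2.798
v -0.841 -0.084 -2.61
v -1.055 -0.452 -2.112
v -0.931 -0.633 -1.495
v -0.516 -0.557 -0.994
v 0.032 -0.254 -0.8
v 0.503 0.16 -0.988
v 0.717 0.528 -1.486
v 0.593 0.709 -2.103
v -2.095 -3.599 1.83
v -2.928 -4.483 2.856
v -2.814 -2.89 1.858
v -3.646 -3.774 2.885
v -1.194 -2.746 3.295
v -2.026 -3.63 4.322
v -1.912 -2.037 3.324
v -2.745 -2.921 4.35
v -3.338 1.678 -1.388
v -4.591 2.574 -0.769
v -2.834 3.017 -2.306
v -4.087 3.913 -1.688
v -2.613 2.047 -0.452
v -3.866 2.943 0.166
v -2.109 3.386 -1.371
v -3.362 4.282 -0.752
v -0.84 -2.323 -3.071
v -0.398 -2.581 -2.687
v -1.76 -2.137 -1.889
v -0.351 -2.095 -2.727
v -0.591 -1.742 -2.969
v -0.976 -1.73 -3.271
v -1.282 -2.065 -3.456
v -1.329 -2.551 -3.416
v -1.089 -2.903 -3.174
v -0.704 -2.916 -2.872
v -0.913 -0.4 1.761
v -0.512 -0.786 2.474
v -1.368 -1.714 1.306
v -0.967 -2.1 2.019
v -1.695 -1.578 2.138
v -1.414 -0.765 2.419
v -0.466 -1.735 1.361
v -0.185 -0.922 1.642
v -0.235 -1.61 2.226
v -0.995 -1.513 2.707
v -0.885 -0.987 1.073
v -1.645 -0.89 1.554
v -0.673 -0.477 2.157
v -1.207 -2.023 1.623
v -1.636 -1.716 1.693
v -1.4 -1.942 2.112
v -1.203 -0.466 2.125
v -0.967 -0.692 2.544
v -1.663 -1.158 2.347
v -0.913 -1.808 1.236
v -0.677 -2.034 1.655
v -0.48 -0.558 1.668
v -0.244 -0.784 2.087
v -0.217 -1.342 1.433
v -0.274 -1.189 2.431
v -0.542 -1.961 2.164
v -0.247 -1.747 1.777
v -0.082 -1.269 1.942
v -0.721 -1.132 2.713
v -0.988 -1.904 2.446
v -1.416 -1.597 2.516
v -1.251 -1.12 2.681
v -0.558 -1.616 2.568
v -0.892 -0.596 1.334
v -1.159 -1.368 1.067
v -0.629 -1.38 1.099
v -0.464 -0.903 1.264
v -1.338 -0.539 1.616
v -1.606 -1.311 1.349
v -1.798 -1.231 1.838
v -1.633 -0.753 2.003
v -1.322 -0.884 1.212
f 2 1 4
f 2 4 3
f 4 1 5
f 4 5 3
f 5 1 6
f 5 6 3
f 6 1 7
f 6 7 3
f 7 1 8
f 7 8 3
f 8 1 9
f 8 9 3
f 9 1 10
f 9 10 3
f 10 1 11
f 10 11 3
f 11 1 12
f 11 12 3
f 12 1 2
f 12 2 3
f 14 16 13
f 17 14 13
f 13 16 15
f 15 17 13
f 14 20 16
f 18 14 17
f 18 20 14
f 16 20 15
f 19 17 15
f 15 20 19
f 19 18 17
f 20 18 19
f 22 24 21
f 25 22 21
f 21 24 23
f 23 25 21
f 22 28 24
f 26 22 25
f 26 28 22
f 24 28 23
f 27 25 23
f 23 28 27
f 27 26 25
f 28 26 27
f 30 29 32
f 30 32 31
f 32 29 33
f 32 33 31
f 33 29 34
f 33 34 31
f 34 29 35
f 34 35 31
f 35 29 36
f 35 36 31
f 36 29 37
f 36 37 31
f 37 29 38
f 37 38 31
f 38 29 30
f 38 30 31
f 39 76 55
f 76 50 79
f 55 79 44
f 76 79 55
f 39 55 51
f 55 44 56
f 51 56 40
f 55 56 51
f 39 51 60
f 51 40 61
f 60 61 46
f 51 61 60
f 39 60 72
f 60 46 75
f 72 75 49
f 60 75 72
f 39 72 76
f 72 49 80
f 76 80 50
f 72 80 76
f 40 56 67
f 56 44 70
f 67 70 48
f 56 70 67
f 44 79 57
f 79 50 78
f 57 78 43
f 79 78 57
f 50 80 77
f 80 49 73
f 77 73 41
f 80 73 77
f 49 75 74
f 75 46 62
f 74 62 45
f 75 62 74
f 46 61 66
f 61 40 63
f 66 63 47
f 61 63 66
f 42 68 54
f 68 48 69
f 54 69 43
f 68 69 54
f 42 54 52
f 54 43 53
f 52 53 41
f 54 53 52
f 42 52 59
f 52 41 58
f 59 58 45
f 52 58 59
f 42 59 64
f 59 45 65
f 64 65 47
f 59 65 64
f 42 64 68
f 64 47 71
f 68 71 48
f 64 71 68
f 43 69 57
f 69 48 70
f 57 70 44
f 69 70 57
f 41 53 77
f 53 43 78
f 77 78 50
f 53 78 77
f 45 58 74
f 58 41 73
f 74 73 49
f 58 73 74
f 47 65 66
f 65 45 62
f 66 62 46
f 65 62 66
f 48 71 67
f 71 47 63
f 67 63 40
f 71 63 67



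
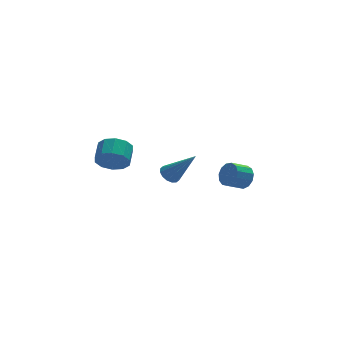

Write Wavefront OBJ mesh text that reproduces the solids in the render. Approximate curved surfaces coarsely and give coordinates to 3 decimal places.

v 3.057 -2.185 -0.995
v 3.335 -1.877 -0.371
v 2.402 -2.066 0.139
v 2.123 -2.375 -0.485
v 3.153 -1.563 -0.588
v 2.22 -1.752 -0.078
v 2.94 -1.447 -0.934
v 2.007 -1.636 -0.424
v 2.764 -1.566 -1.3
v 1.831 -1.755 -0.79
v 2.681 -1.881 -1.569
v 1.748 -2.07 -1.059
v 2.717 -2.293 -1.655
v 1.784 -2.482 -1.145
v 2.861 -2.671 -1.532
v 1.928 -2.86 -1.022
v 3.067 -2.895 -1.239
v 2.134 -3.084 -0.729
v 3.269 -2.893 -0.868
v 2.336 -3.082 -0.358
v 3.404 -2.667 -0.537
v 2.471 -2.856 -0.027
v 3.429 -2.288 -0.352
v 2.496 -2.477 0.158
v -4.149 -3.107 2.046
v -3.588 -3.016 1.336
v -3.169 -2.103 1.783
v -3.731 -2.193 2.494
v -4.064 -2.74 1.218
v -3.645 -1.827 1.665
v -4.572 -2.604 1.416
v -4.153 -1.691 1.864
v -4.919 -2.66 1.855
v -4.5 -1.747 2.303
v -4.972 -2.887 2.368
v -4.553 -1.973 2.815
v -4.711 -3.197 2.757
v -4.292 -2.284 3.204
v -4.235 -3.473 2.875
v -3.816 -2.56 3.322
v -3.727 -3.609 2.676
v -3.308 -2.696 3.124
v -3.38 -3.553 2.237
v -2.961 -2.64 2.685
v -3.327 -3.327 1.725
v -2.908 -2.413 2.172
v -1.231 -3.22 0.644
v -0.917 -2.704 0.723
v -0.169 -4.12 2.296
v -1.173 -2.672 0.905
v -1.445 -2.787 1.017
v -1.659 -3.019 1.029
v -1.759 -3.304 0.938
v -1.717 -3.567 0.768
v -1.546 -3.737 0.565
v -1.289 -3.769 0.383
v -1.018 -3.653 0.271
v -0.803 -3.422 0.259
v -0.703 -3.137 0.35
v -0.745 -2.874 0.52
f 2 1 5
f 2 5 3
f 3 5 6
f 3 6 4
f 5 1 7
f 5 7 6
f 6 7 8
f 6 8 4
f 7 1 9
f 7 9 8
f 8 9 10
f 8 10 4
f 9 1 11
f 9 11 10
f 10 11 12
f 10 12 4
f 11 1 13
f 11 13 12
f 12 13 14
f 12 14 4
f 13 1 15
f 13 15 14
f 14 15 16
f 14 16 4
f 15 1 17
f 15 17 16
f 16 17 18
f 16 18 4
f 17 1 19
f 17 19 18
f 18 19 20
f 18 20 4
f 19 1 21
f 19 21 20
f 20 21 22
f 20 22 4
f 21 1 23
f 21 23 22
f 22 23 24
f 22 24 4
f 23 1 2
f 23 2 24
f 24 2 3
f 24 3 4
f 26 25 29
f 26 29 27
f 27 29 30
f 27 30 28
f 29 25 31
f 29 31 30
f 30 31 32
f 30 32 28
f 31 25 33
f 31 33 32
f 32 33 34
f 32 34 28
f 33 25 35
f 33 35 34
f 34 35 36
f 34 36 28
f 35 25 37
f 35 37 36
f 36 37 38
f 36 38 28
f 37 25 39
f 37 39 38
f 38 39 40
f 38 40 28
f 39 25 41
f 39 41 40
f 40 41 42
f 40 42 28
f 41 25 43
f 41 43 42
f 42 43 44
f 42 44 28
f 43 25 45
f 43 45 44
f 44 45 46
f 44 46 28
f 45 25 26
f 45 26 46
f 46 26 27
f 46 27 28
f 48 47 50
f 48 50 49
f 50 47 51
f 50 51 49
f 51 47 52
f 51 52 49
f 52 47 53
f 52 53 49
f 53 47 54
f 53 54 49
f 54 47 55
f 54 55 49
f 55 47 56
f 55 56 49
f 56 47 57
f 56 57 49
f 57 47 58
f 57 58 49
f 58 47 59
f 58 59 49
f 59 47 60
f 59 60 49
f 60 47 48
f 60 48 49



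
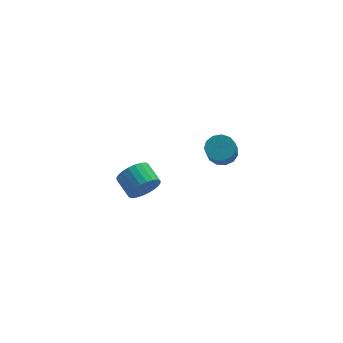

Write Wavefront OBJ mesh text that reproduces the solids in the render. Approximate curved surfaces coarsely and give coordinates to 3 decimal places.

v -0.336 -2.983 2.198
v 0.066 -3.611 1.938
v -0.202 -4.165 2.861
v -0.604 -3.537 3.122
v 0.355 -3.365 2.17
v 0.087 -3.919 3.093
v 0.425 -2.997 2.41
v 0.157 -3.551 3.334
v 0.253 -2.625 2.584
v -0.015 -3.179 3.508
v -0.106 -2.366 2.635
v -0.374 -2.921 3.559
v -0.537 -2.304 2.547
v -0.806 -2.858 3.471
v -0.905 -2.456 2.349
v -1.173 -3.011 3.272
v -1.093 -2.776 2.102
v -1.361 -3.331 3.026
v -1.039 -3.162 1.887
v -1.307 -3.716 2.81
v -0.763 -3.491 1.769
v -1.031 -4.045 2.693
v -0.351 -3.658 1.789
v -0.619 -4.212 2.712
v -3.389 1.267 -4.065
v -3.087 1.699 -4.879
v -3.488 2.865 -4.409
v -3.791 2.433 -3.595
v -3.444 1.612 -4.97
v -3.845 2.779 -4.5
v -3.793 1.473 -4.922
v -4.194 2.64 -4.453
v -4.08 1.303 -4.745
v -4.482 2.469 -4.275
v -4.262 1.127 -4.464
v -4.664 2.293 -3.994
v -4.312 0.972 -4.122
v -4.713 2.139 -3.652
v -4.221 0.862 -3.771
v -4.622 2.029 -3.301
v -4.003 0.814 -3.465
v -4.404 1.981 -2.995
v -3.692 0.835 -3.251
v -4.093 2.001 -2.781
v -3.335 0.921 -3.16
v -3.736 2.088 -2.69
v -2.986 1.06 -3.207
v -3.387 2.227 -2.738
v -2.698 1.231 -3.385
v -3.1 2.397 -2.915
v -2.516 1.407 -3.666
v -2.918 2.573 -3.196
v -2.467 1.561 -4.008
v -2.868 2.728 -3.538
v -2.558 1.671 -4.359
v -2.959 2.838 -3.889
v -2.776 1.719 -4.665
v -3.177 2.886 -4.195
f 2 1 5
f 2 5 3
f 3 5 6
f 3 6 4
f 5 1 7
f 5 7 6
f 6 7 8
f 6 8 4
f 7 1 9
f 7 9 8
f 8 9 10
f 8 10 4
f 9 1 11
f 9 11 10
f 10 11 12
f 10 12 4
f 11 1 13
f 11 13 12
f 12 13 14
f 12 14 4
f 13 1 15
f 13 15 14
f 14 15 16
f 14 16 4
f 15 1 17
f 15 17 16
f 16 17 18
f 16 18 4
f 17 1 19
f 17 19 18
f 18 19 20
f 18 20 4
f 19 1 21
f 19 21 20
f 20 21 22
f 20 22 4
f 21 1 23
f 21 23 22
f 22 23 24
f 22 24 4
f 23 1 2
f 23 2 24
f 24 2 3
f 24 3 4
f 26 25 29
f 26 29 27
f 27 29 30
f 27 30 28
f 29 25 31
f 29 31 30
f 30 31 32
f 30 32 28
f 31 25 33
f 31 33 32
f 32 33 34
f 32 34 28
f 33 25 35
f 33 35 34
f 34 35 36
f 34 36 28
f 35 25 37
f 35 37 36
f 36 37 38
f 36 38 28
f 37 25 39
f 37 39 38
f 38 39 40
f 38 40 28
f 39 25 41
f 39 41 40
f 40 41 42
f 40 42 28
f 41 25 43
f 41 43 42
f 42 43 44
f 42 44 28
f 43 25 45
f 43 45 44
f 44 45 46
f 44 46 28
f 45 25 47
f 45 47 46
f 46 47 48
f 46 48 28
f 47 25 49
f 47 49 48
f 48 49 50
f 48 50 28
f 49 25 51
f 49 51 50
f 50 51 52
f 50 52 28
f 51 25 53
f 51 53 52
f 52 53 54
f 52 54 28
f 53 25 55
f 53 55 54
f 54 55 56
f 54 56 28
f 55 25 57
f 55 57 56
f 56 57 58
f 56 58 28
f 57 25 26
f 57 26 58
f 58 26 27
f 58 27 28



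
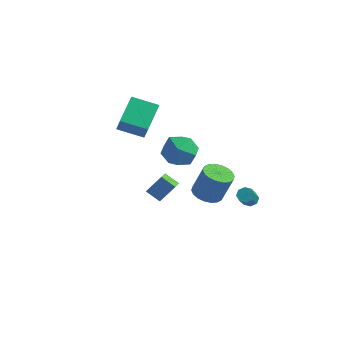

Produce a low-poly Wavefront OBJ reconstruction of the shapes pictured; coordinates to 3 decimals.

v 1.406 -2.103 3.285
v 2.071 -2.67 2.39
v -0.271 -2.31 2.17
v 0.394 -2.877 1.275
v 0.203 -3.45 2.371
v 1.239 -3.322 3.06
v 0.561 -1.658 1.5
v 1.597 -1.53 2.189
v 1.549 -2.395 1.287
v 1.328 -3.503 1.825
v 0.472 -1.477 2.735
v 0.251 -2.585 3.273
v 3.198 -3.303 -0.051
v 3.859 -3.97 -0.195
v 4.484 -3.743 1.627
v 3.822 -3.077 1.771
v 4.058 -3.614 -0.308
v 4.683 -3.387 1.515
v 4.087 -3.197 -0.369
v 4.711 -2.97 1.453
v 3.939 -2.8 -0.368
v 4.564 -2.574 1.455
v 3.645 -2.504 -0.304
v 4.269 -2.277 1.519
v 3.262 -2.366 -0.19
v 3.886 -2.139 1.633
v 2.866 -2.413 -0.048
v 3.491 -2.186 1.774
v 2.536 -2.637 0.093
v 3.161 -2.41 1.915
v 2.337 -2.993 0.205
v 2.962 -2.766 2.028
v 2.309 -3.41 0.267
v 2.933 -3.183 2.089
v 2.456 -3.806 0.265
v 3.081 -3.58 2.088
v 2.751 -4.103 0.201
v 3.375 -3.876 2.024
v 3.134 -4.241 0.087
v 3.758 -4.014 1.91
v 3.529 -4.194 -0.054
v 4.154 -3.967 1.768
v -4.874 -0.244 0.835
v -5.152 1.492 1.908
v -3.281 0.342 0.299
v -3.559 2.078 1.372
v -4.121 -0.998 2.248
v -4.399 0.738 3.321
v -2.528 -0.412 1.712
v -2.806 1.324 2.785
v -1.24 -1.211 -3.774
v -2.164 -1.282 -3.183
v -1.561 -0.254 -4.16
v -2.486 -0.326 -3.569
v -0.574 -0.534 -2.651
v -1.499 -0.606 -2.06
v -0.896 0.422 -3.037
v -1.82 0.351 -2.446
v 3.233 1.772 -3.731
v 3.729 2.013 -3.633
v 4.042 0.89 -2.451
v 3.547 0.648 -2.549
v 3.416 2.179 -3.392
v 3.729 1.055 -2.211
v 2.995 2.106 -3.35
v 3.309 0.983 -2.168
v 2.715 1.837 -3.531
v 3.028 0.714 -2.349
v 2.738 1.53 -3.829
v 3.051 0.407 -2.647
v 3.051 1.365 -4.069
v 3.364 0.241 -2.888
v 3.471 1.437 -4.112
v 3.785 0.314 -2.93
v 3.752 1.706 -3.931
v 4.065 0.583 -2.749
f 1 12 6
f 1 6 2
f 1 2 8
f 1 8 11
f 1 11 12
f 2 6 10
f 6 12 5
f 12 11 3
f 11 8 7
f 8 2 9
f 4 10 5
f 4 5 3
f 4 3 7
f 4 7 9
f 4 9 10
f 5 10 6
f 3 5 12
f 7 3 11
f 9 7 8
f 10 9 2
f 14 13 17
f 14 17 15
f 15 17 18
f 15 18 16
f 17 13 19
f 17 19 18
f 18 19 20
f 18 20 16
f 19 13 21
f 19 21 20
f 20 21 22
f 20 22 16
f 21 13 23
f 21 23 22
f 22 23 24
f 22 24 16
f 23 13 25
f 23 25 24
f 24 25 26
f 24 26 16
f 25 13 27
f 25 27 26
f 26 27 28
f 26 28 16
f 27 13 29
f 27 29 28
f 28 29 30
f 28 30 16
f 29 13 31
f 29 31 30
f 30 31 32
f 30 32 16
f 31 13 33
f 31 33 32
f 32 33 34
f 32 34 16
f 33 13 35
f 33 35 34
f 34 35 36
f 34 36 16
f 35 13 37
f 35 37 36
f 36 37 38
f 36 38 16
f 37 13 39
f 37 39 38
f 38 39 40
f 38 40 16
f 39 13 41
f 39 41 40
f 40 41 42
f 40 42 16
f 41 13 14
f 41 14 42
f 42 14 15
f 42 15 16
f 44 46 43
f 47 44 43
f 43 46 45
f 45 47 43
f 44 50 46
f 48 44 47
f 48 50 44
f 46 50 45
f 49 47 45
f 45 50 49
f 49 48 47
f 50 48 49
f 52 54 51
f 55 52 51
f 51 54 53
f 53 55 51
f 52 58 54
f 56 52 55
f 56 58 52
f 54 58 53
f 57 55 53
f 53 58 57
f 57 56 55
f 58 56 57
f 60 59 63
f 60 63 61
f 61 63 64
f 61 64 62
f 63 59 65
f 63 65 64
f 64 65 66
f 64 66 62
f 65 59 67
f 65 67 66
f 66 67 68
f 66 68 62
f 67 59 69
f 67 69 68
f 68 69 70
f 68 70 62
f 69 59 71
f 69 71 70
f 70 71 72
f 70 72 62
f 71 59 73
f 71 73 72
f 72 73 74
f 72 74 62
f 73 59 75
f 73 75 74
f 74 75 76
f 74 76 62
f 75 59 60
f 75 60 76
f 76 60 61
f 76 61 62



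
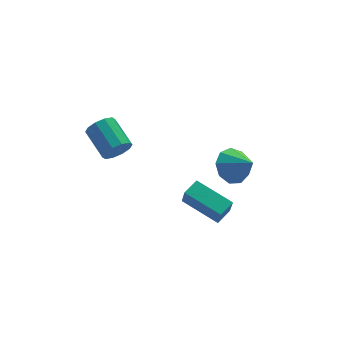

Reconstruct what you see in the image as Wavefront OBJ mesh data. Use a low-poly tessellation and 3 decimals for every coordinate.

v 3.286 -0.353 0.015
v 4.058 0.329 0.306
v 3.874 -1.447 1.025
v 3.473 0.414 0.738
v 2.801 0.14 0.832
v 2.356 -0.365 0.544
v 2.346 -0.864 0.008
v 2.777 -1.124 -0.524
v 3.445 -1.023 -0.803
v 4.04 -0.609 -0.7
v 4.282 -0.075 -0.262
v -2.74 -0.542 3.357
v -2.184 -0.685 3.914
v -2.485 0.899 4.621
v -3.04 1.042 4.063
v -1.961 -0.471 3.528
v -2.262 1.113 4.235
v -2.036 -0.283 3.077
v -2.337 1.3 3.783
v -2.38 -0.195 2.732
v -2.68 1.389 3.439
v -2.861 -0.239 2.626
v -3.161 1.345 3.333
v -3.295 -0.399 2.799
v -3.596 1.185 3.506
v -3.518 -0.613 3.185
v -3.819 0.971 3.892
v -3.443 -0.8 3.637
v -3.744 0.783 4.343
v -3.1 -0.889 3.981
v -3.4 0.695 4.688
v -2.619 -0.845 4.087
v -2.919 0.739 4.794
v 0.621 -0.307 -1.921
v 0.598 -0.714 -0.878
v 1.461 0.209 -1.701
v 1.438 -0.199 -0.657
v 1.842 -2.021 -2.563
v 1.819 -2.429 -1.519
v 2.682 -1.506 -2.342
v 2.659 -1.913 -1.299
f 2 1 4
f 2 4 3
f 4 1 5
f 4 5 3
f 5 1 6
f 5 6 3
f 6 1 7
f 6 7 3
f 7 1 8
f 7 8 3
f 8 1 9
f 8 9 3
f 9 1 10
f 9 10 3
f 10 1 11
f 10 11 3
f 11 1 2
f 11 2 3
f 13 12 16
f 13 16 14
f 14 16 17
f 14 17 15
f 16 12 18
f 16 18 17
f 17 18 19
f 17 19 15
f 18 12 20
f 18 20 19
f 19 20 21
f 19 21 15
f 20 12 22
f 20 22 21
f 21 22 23
f 21 23 15
f 22 12 24
f 22 24 23
f 23 24 25
f 23 25 15
f 24 12 26
f 24 26 25
f 25 26 27
f 25 27 15
f 26 12 28
f 26 28 27
f 27 28 29
f 27 29 15
f 28 12 30
f 28 30 29
f 29 30 31
f 29 31 15
f 30 12 32
f 30 32 31
f 31 32 33
f 31 33 15
f 32 12 13
f 32 13 33
f 33 13 14
f 33 14 15
f 35 37 34
f 38 35 34
f 34 37 36
f 36 38 34
f 35 41 37
f 39 35 38
f 39 41 35
f 37 41 36
f 40 38 36
f 36 41 40
f 40 39 38
f 41 39 40



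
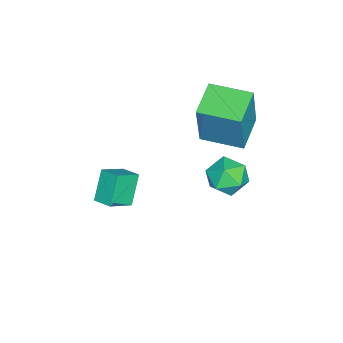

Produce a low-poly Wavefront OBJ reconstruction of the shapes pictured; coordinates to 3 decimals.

v 0.815 -1.447 -1.361
v 1.584 -1.972 -0.794
v 1.141 -0.729 -1.138
v 1.91 -1.253 -0.571
v 1.59 -1.467 -2.429
v 2.359 -1.991 -1.862
v 1.916 -0.748 -2.206
v 2.685 -1.273 -1.639
v -3.139 1.752 -4.008
v -2.555 2.154 -3.412
v -2.005 0.966 -4.588
v -1.421 1.368 -3.992
v -2.057 0.769 -3.685
v -2.758 1.255 -3.327
v -1.802 1.865 -4.673
v -2.503 2.351 -4.315
v -1.729 2.224 -3.824
v -1.887 1.546 -3.213
v -2.673 1.574 -4.787
v -2.831 0.896 -4.176
v -2.982 0.716 -0.846
v -2.476 0.722 1.264
v -2.952 2.406 -0.857
v -2.447 2.411 1.253
v -1.533 0.689 -1.193
v -1.028 0.694 0.917
v -1.504 2.378 -1.204
v -0.998 2.384 0.906
f 2 4 1
f 5 2 1
f 1 4 3
f 3 5 1
f 2 8 4
f 6 2 5
f 6 8 2
f 4 8 3
f 7 5 3
f 3 8 7
f 7 6 5
f 8 6 7
f 9 20 14
f 9 14 10
f 9 10 16
f 9 16 19
f 9 19 20
f 10 14 18
f 14 20 13
f 20 19 11
f 19 16 15
f 16 10 17
f 12 18 13
f 12 13 11
f 12 11 15
f 12 15 17
f 12 17 18
f 13 18 14
f 11 13 20
f 15 11 19
f 17 15 16
f 18 17 10
f 22 24 21
f 25 22 21
f 21 24 23
f 23 25 21
f 22 28 24
f 26 22 25
f 26 28 22
f 24 28 23
f 27 25 23
f 23 28 27
f 27 26 25
f 28 26 27



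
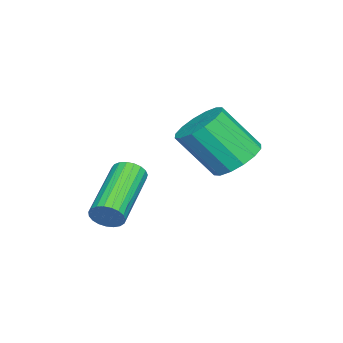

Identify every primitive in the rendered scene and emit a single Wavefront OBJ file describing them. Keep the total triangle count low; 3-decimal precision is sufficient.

v 0.169 2.303 0.812
v 0.533 2.873 1.2
v 0.736 1.887 2.457
v 0.371 1.317 2.068
v 0.143 2.914 1.295
v 0.346 1.929 2.552
v -0.24 2.792 1.261
v -0.038 1.806 2.518
v -0.514 2.538 1.106
v -0.311 1.553 2.363
v -0.605 2.222 0.873
v -0.402 1.236 2.13
v -0.488 1.927 0.623
v -0.285 0.941 1.88
v -0.196 1.733 0.423
v 0.007 0.747 1.68
v 0.194 1.691 0.328
v 0.397 0.706 1.585
v 0.578 1.814 0.362
v 0.78 0.828 1.619
v 0.851 2.067 0.517
v 1.054 1.082 1.774
v 0.942 2.384 0.75
v 1.145 1.398 2.007
v 0.825 2.679 1
v 1.028 1.693 2.257
v 1.479 -0.765 -1.167
v 1.636 -0.567 -0.735
v -0.243 -0.677 -0.002
v -0.399 -0.875 -0.433
v 1.584 -0.398 -0.844
v -0.295 -0.508 -0.111
v 1.514 -0.292 -1.009
v -0.365 -0.402 -0.275
v 1.437 -0.268 -1.201
v -0.442 -0.378 -0.467
v 1.368 -0.33 -1.387
v -0.511 -0.44 -0.653
v 1.318 -0.467 -1.535
v -0.56 -0.577 -0.801
v 1.296 -0.656 -1.619
v -0.582 -0.766 -0.886
v 1.306 -0.864 -1.625
v -0.573 -0.973 -0.892
v 1.346 -1.054 -1.552
v -0.533 -1.164 -0.819
v 1.409 -1.195 -1.413
v -0.47 -1.305 -0.679
v 1.484 -1.261 -1.23
v -0.395 -1.371 -0.497
v 1.558 -1.242 -1.037
v -0.321 -1.351 -0.304
v 1.619 -1.14 -0.866
v -0.26 -1.25 -0.133
v 1.655 -0.973 -0.748
v -0.224 -1.083 -0.014
v 1.662 -0.771 -0.701
v -0.217 -0.88 0.032
f 2 1 5
f 2 5 3
f 3 5 6
f 3 6 4
f 5 1 7
f 5 7 6
f 6 7 8
f 6 8 4
f 7 1 9
f 7 9 8
f 8 9 10
f 8 10 4
f 9 1 11
f 9 11 10
f 10 11 12
f 10 12 4
f 11 1 13
f 11 13 12
f 12 13 14
f 12 14 4
f 13 1 15
f 13 15 14
f 14 15 16
f 14 16 4
f 15 1 17
f 15 17 16
f 16 17 18
f 16 18 4
f 17 1 19
f 17 19 18
f 18 19 20
f 18 20 4
f 19 1 21
f 19 21 20
f 20 21 22
f 20 22 4
f 21 1 23
f 21 23 22
f 22 23 24
f 22 24 4
f 23 1 25
f 23 25 24
f 24 25 26
f 24 26 4
f 25 1 2
f 25 2 26
f 26 2 3
f 26 3 4
f 28 27 31
f 28 31 29
f 29 31 32
f 29 32 30
f 31 27 33
f 31 33 32
f 32 33 34
f 32 34 30
f 33 27 35
f 33 35 34
f 34 35 36
f 34 36 30
f 35 27 37
f 35 37 36
f 36 37 38
f 36 38 30
f 37 27 39
f 37 39 38
f 38 39 40
f 38 40 30
f 39 27 41
f 39 41 40
f 40 41 42
f 40 42 30
f 41 27 43
f 41 43 42
f 42 43 44
f 42 44 30
f 43 27 45
f 43 45 44
f 44 45 46
f 44 46 30
f 45 27 47
f 45 47 46
f 46 47 48
f 46 48 30
f 47 27 49
f 47 49 48
f 48 49 50
f 48 50 30
f 49 27 51
f 49 51 50
f 50 51 52
f 50 52 30
f 51 27 53
f 51 53 52
f 52 53 54
f 52 54 30
f 53 27 55
f 53 55 54
f 54 55 56
f 54 56 30
f 55 27 57
f 55 57 56
f 56 57 58
f 56 58 30
f 57 27 28
f 57 28 58
f 58 28 29
f 58 29 30



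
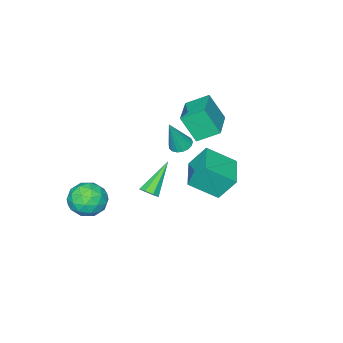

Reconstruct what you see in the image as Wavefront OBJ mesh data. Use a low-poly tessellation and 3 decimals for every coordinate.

v -1.629 1.589 -0.662
v -2.137 2.302 0.605
v -0.227 2.82 -0.792
v -0.735 3.532 0.476
v -0.585 0.508 0.364
v -1.093 1.22 1.632
v 0.817 1.738 0.235
v 0.309 2.451 1.502
v -5.095 -1.098 0.634
v -4.783 -1.924 2.133
v -3.387 0.118 0.947
v -3.075 -0.708 2.446
v -4.305 -2.032 -0.046
v -3.993 -2.858 1.453
v -2.597 -0.816 0.267
v -2.285 -1.642 1.766
v 2.351 -2.751 -3.365
v 3.254 -3.401 -3.198
v 1.266 -4.139 -2.902
v 2.169 -4.789 -2.735
v 1.956 -3.932 -2.037
v 2.626 -3.075 -2.323
v 1.894 -4.465 -3.777
v 2.564 -3.608 -4.063
v 2.971 -4.46 -3.452
v 3.009 -4.131 -2.377
v 1.511 -3.409 -3.723
v 1.549 -3.08 -2.648
v 2.897 -2.955 -3.322
v 1.623 -4.585 -2.778
v 1.497 -4.082 -2.368
v 2.028 -4.464 -2.27
v 2.528 -2.763 -2.808
v 3.059 -3.145 -2.71
v 2.296 -3.457 -2.027
v 1.461 -4.395 -3.39
v 1.992 -4.777 -3.292
v 2.492 -3.076 -3.83
v 3.023 -3.458 -3.732
v 2.224 -4.083 -4.073
v 3.262 -3.959 -3.374
v 2.625 -4.775 -3.101
v 2.463 -4.584 -3.714
v 2.857 -4.08 -3.882
v 3.285 -3.766 -2.742
v 2.647 -4.581 -2.469
v 2.522 -4.078 -2.059
v 2.916 -3.574 -2.227
v 3.119 -4.388 -2.891
v 1.873 -2.959 -3.631
v 1.235 -3.774 -3.358
v 1.604 -3.966 -3.873
v 1.998 -3.462 -4.041
v 1.895 -2.765 -2.999
v 1.258 -3.581 -2.726
v 1.663 -3.46 -2.218
v 2.057 -2.956 -2.386
v 1.401 -3.152 -3.209
v 1.895 0.181 -0.617
v 2.264 0.276 -0.207
v 0.365 0.019 0.797
v 2.088 0.637 -0.356
v 1.799 0.731 -0.658
v 1.566 0.503 -0.936
v 1.526 0.086 -1.028
v 1.702 -0.275 -0.879
v 1.991 -0.369 -0.577
v 2.224 -0.141 -0.298
v -1.203 -0.593 0.927
v -0.665 -0.334 0.727
v -0.477 -0.707 2.733
v -0.833 -0.097 0.809
v -1.085 0.026 0.919
v -1.365 0.007 1.03
v -1.608 -0.149 1.118
v -1.757 -0.407 1.161
v -1.78 -0.708 1.152
v -1.671 -0.982 1.09
v -1.454 -1.167 0.992
v -1.18 -1.221 0.878
v -0.911 -1.13 0.776
v -0.709 -0.917 0.708
v -0.62 -0.63 0.69
f 2 4 1
f 5 2 1
f 1 4 3
f 3 5 1
f 2 8 4
f 6 2 5
f 6 8 2
f 4 8 3
f 7 5 3
f 3 8 7
f 7 6 5
f 8 6 7
f 10 12 9
f 13 10 9
f 9 12 11
f 11 13 9
f 10 16 12
f 14 10 13
f 14 16 10
f 12 16 11
f 15 13 11
f 11 16 15
f 15 14 13
f 16 14 15
f 17 54 33
f 54 28 57
f 33 57 22
f 54 57 33
f 17 33 29
f 33 22 34
f 29 34 18
f 33 34 29
f 17 29 38
f 29 18 39
f 38 39 24
f 29 39 38
f 17 38 50
f 38 24 53
f 50 53 27
f 38 53 50
f 17 50 54
f 50 27 58
f 54 58 28
f 50 58 54
f 18 34 45
f 34 22 48
f 45 48 26
f 34 48 45
f 22 57 35
f 57 28 56
f 35 56 21
f 57 56 35
f 28 58 55
f 58 27 51
f 55 51 19
f 58 51 55
f 27 53 52
f 53 24 40
f 52 40 23
f 53 40 52
f 24 39 44
f 39 18 41
f 44 41 25
f 39 41 44
f 20 46 32
f 46 26 47
f 32 47 21
f 46 47 32
f 20 32 30
f 32 21 31
f 30 31 19
f 32 31 30
f 20 30 37
f 30 19 36
f 37 36 23
f 30 36 37
f 20 37 42
f 37 23 43
f 42 43 25
f 37 43 42
f 20 42 46
f 42 25 49
f 46 49 26
f 42 49 46
f 21 47 35
f 47 26 48
f 35 48 22
f 47 48 35
f 19 31 55
f 31 21 56
f 55 56 28
f 31 56 55
f 23 36 52
f 36 19 51
f 52 51 27
f 36 51 52
f 25 43 44
f 43 23 40
f 44 40 24
f 43 40 44
f 26 49 45
f 49 25 41
f 45 41 18
f 49 41 45
f 60 59 62
f 60 62 61
f 62 59 63
f 62 63 61
f 63 59 64
f 63 64 61
f 64 59 65
f 64 65 61
f 65 59 66
f 65 66 61
f 66 59 67
f 66 67 61
f 67 59 68
f 67 68 61
f 68 59 60
f 68 60 61
f 70 69 72
f 70 72 71
f 72 69 73
f 72 73 71
f 73 69 74
f 73 74 71
f 74 69 75
f 74 75 71
f 75 69 76
f 75 76 71
f 76 69 77
f 76 77 71
f 77 69 78
f 77 78 71
f 78 69 79
f 78 79 71
f 79 69 80
f 79 80 71
f 80 69 81
f 80 81 71
f 81 69 82
f 81 82 71
f 82 69 83
f 82 83 71
f 83 69 70
f 83 70 71



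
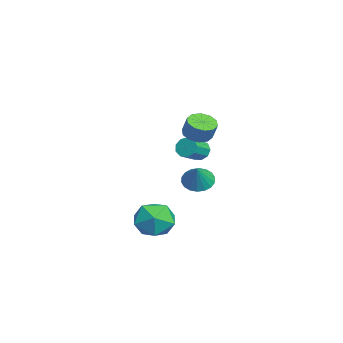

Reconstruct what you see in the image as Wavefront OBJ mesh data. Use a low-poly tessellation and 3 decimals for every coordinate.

v 2.978 -2.746 -3.734
v 3.959 -3.391 -3.402
v 2.041 -3.329 -2.098
v 3.022 -3.974 -1.766
v 3.064 -2.755 -1.762
v 3.643 -2.395 -2.773
v 2.357 -4.325 -2.727
v 2.936 -3.965 -3.738
v 3.575 -4.367 -2.78
v 4.012 -3.397 -2.184
v 1.988 -3.323 -3.316
v 2.425 -2.353 -2.72
v -1.145 -1.015 1.44
v -0.49 -1.459 1.266
v -0.08 -1.228 2.227
v -0.735 -0.785 2.4
v -0.403 -0.989 1.116
v 0.007 -0.759 2.077
v -0.599 -0.529 1.09
v -0.189 -0.299 2.051
v -1.004 -0.255 1.197
v -0.594 -0.025 2.158
v -1.463 -0.271 1.397
v -1.053 -0.041 2.358
v -1.8 -0.572 1.613
v -1.39 -0.341 2.574
v -1.887 -1.041 1.763
v -1.477 -0.811 2.724
v -1.691 -1.501 1.789
v -1.281 -1.271 2.75
v -1.286 -1.775 1.682
v -0.876 -1.545 2.643
v -0.827 -1.759 1.482
v -0.417 -1.529 2.443
v -2.531 -0.809 -0.3
v -2.125 -0.743 -0.816
v -1.243 -1.485 -0.217
v -1.649 -1.551 0.3
v -2.05 -0.413 -0.517
v -1.168 -1.155 0.082
v -2.2 -0.268 -0.117
v -1.318 -1.01 0.483
v -2.505 -0.376 0.198
v -1.623 -1.119 0.797
v -2.822 -0.687 0.28
v -1.94 -1.429 0.879
v -3.003 -1.054 0.091
v -2.121 -1.797 0.69
v -2.963 -1.307 -0.281
v -2.081 -2.05 0.318
v -2.721 -1.327 -0.662
v -1.839 -2.069 -0.062
v -2.39 -1.104 -0.873
v -1.508 -1.846 -0.274
v -3.71 -0.793 -2.897
v -3.186 -0.15 -3.244
v -2.77 -0.927 -1.723
v -3.441 0.057 -3.015
v -3.75 0.096 -2.763
v -4.051 -0.042 -2.538
v -4.285 -0.328 -2.383
v -4.405 -0.707 -2.331
v -4.387 -1.102 -2.39
v -4.235 -1.437 -2.55
v -3.979 -1.644 -2.778
v -3.67 -1.682 -3.03
v -3.369 -1.545 -3.256
v -3.136 -1.258 -3.41
v -3.016 -0.88 -3.463
v -3.034 -0.484 -3.404
f 1 12 6
f 1 6 2
f 1 2 8
f 1 8 11
f 1 11 12
f 2 6 10
f 6 12 5
f 12 11 3
f 11 8 7
f 8 2 9
f 4 10 5
f 4 5 3
f 4 3 7
f 4 7 9
f 4 9 10
f 5 10 6
f 3 5 12
f 7 3 11
f 9 7 8
f 10 9 2
f 14 13 17
f 14 17 15
f 15 17 18
f 15 18 16
f 17 13 19
f 17 19 18
f 18 19 20
f 18 20 16
f 19 13 21
f 19 21 20
f 20 21 22
f 20 22 16
f 21 13 23
f 21 23 22
f 22 23 24
f 22 24 16
f 23 13 25
f 23 25 24
f 24 25 26
f 24 26 16
f 25 13 27
f 25 27 26
f 26 27 28
f 26 28 16
f 27 13 29
f 27 29 28
f 28 29 30
f 28 30 16
f 29 13 31
f 29 31 30
f 30 31 32
f 30 32 16
f 31 13 33
f 31 33 32
f 32 33 34
f 32 34 16
f 33 13 14
f 33 14 34
f 34 14 15
f 34 15 16
f 36 35 39
f 36 39 37
f 37 39 40
f 37 40 38
f 39 35 41
f 39 41 40
f 40 41 42
f 40 42 38
f 41 35 43
f 41 43 42
f 42 43 44
f 42 44 38
f 43 35 45
f 43 45 44
f 44 45 46
f 44 46 38
f 45 35 47
f 45 47 46
f 46 47 48
f 46 48 38
f 47 35 49
f 47 49 48
f 48 49 50
f 48 50 38
f 49 35 51
f 49 51 50
f 50 51 52
f 50 52 38
f 51 35 53
f 51 53 52
f 52 53 54
f 52 54 38
f 53 35 36
f 53 36 54
f 54 36 37
f 54 37 38
f 56 55 58
f 56 58 57
f 58 55 59
f 58 59 57
f 59 55 60
f 59 60 57
f 60 55 61
f 60 61 57
f 61 55 62
f 61 62 57
f 62 55 63
f 62 63 57
f 63 55 64
f 63 64 57
f 64 55 65
f 64 65 57
f 65 55 66
f 65 66 57
f 66 55 67
f 66 67 57
f 67 55 68
f 67 68 57
f 68 55 69
f 68 69 57
f 69 55 70
f 69 70 57
f 70 55 56
f 70 56 57

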